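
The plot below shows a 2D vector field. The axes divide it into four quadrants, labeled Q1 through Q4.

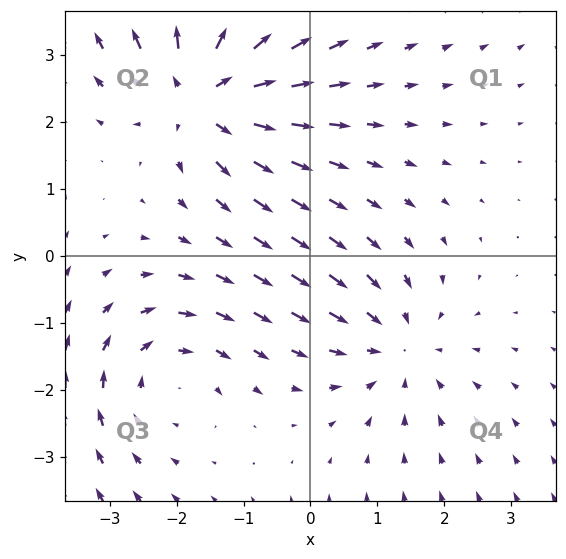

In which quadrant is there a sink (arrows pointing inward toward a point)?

Q4

The sink sits at approximately (1.3, -1.3), which lies in quadrant Q4. The divergence there is about -3, negative as expected for a sink.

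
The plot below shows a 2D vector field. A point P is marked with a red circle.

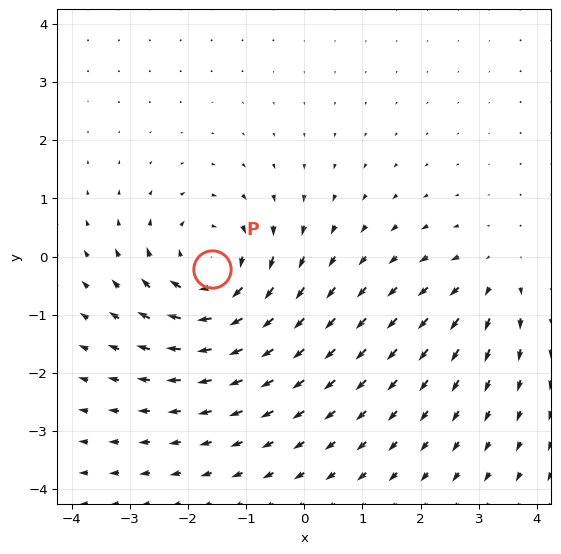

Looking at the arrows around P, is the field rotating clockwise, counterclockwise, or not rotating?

Near P at (-1.6, -0.2) the arrows circulate clockwise. The curl (z-component) there is about -5; negative curl means clockwise rotation.

clockwise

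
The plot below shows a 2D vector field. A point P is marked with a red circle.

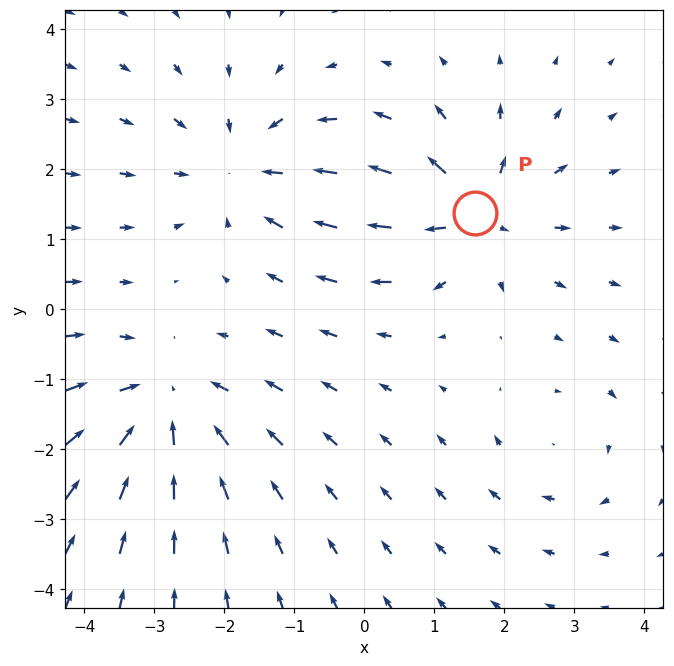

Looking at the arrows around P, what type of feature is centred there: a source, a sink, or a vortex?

At P (1.6, 1.4) the arrows spread outward. Divergence about +5, curl ≈0 — positive divergence with near-zero curl is a source.

source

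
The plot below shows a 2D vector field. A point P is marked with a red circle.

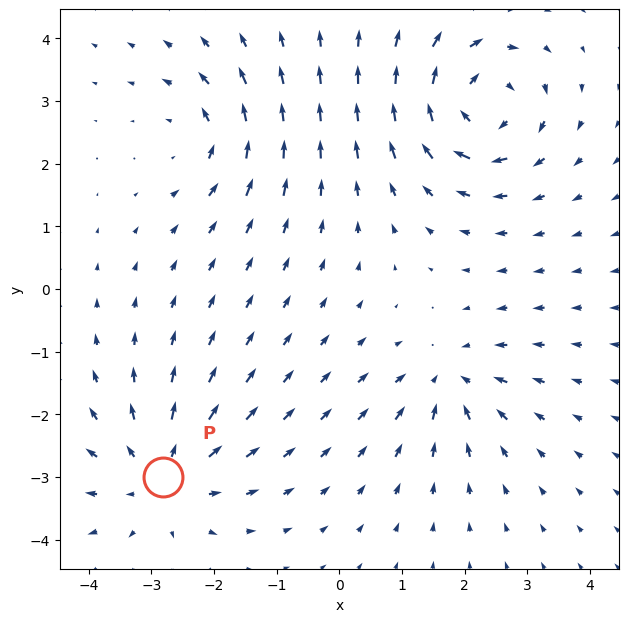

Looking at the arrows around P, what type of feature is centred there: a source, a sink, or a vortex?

At P (-2.8, -3.0) the arrows spread outward. Divergence about +5, curl ≈0 — positive divergence with near-zero curl is a source.

source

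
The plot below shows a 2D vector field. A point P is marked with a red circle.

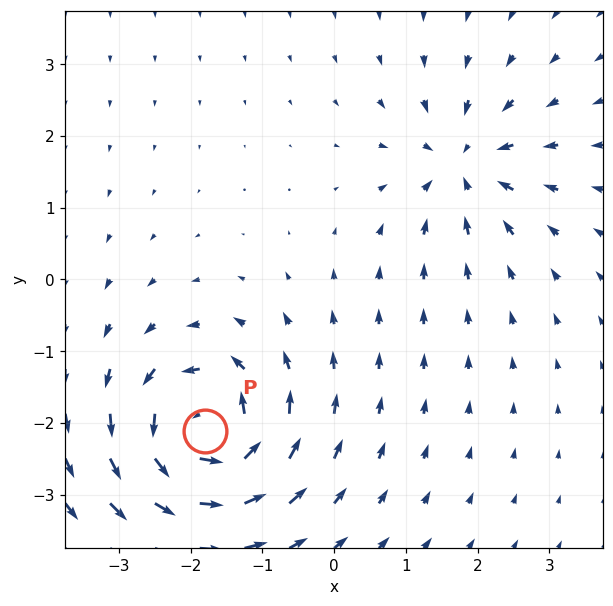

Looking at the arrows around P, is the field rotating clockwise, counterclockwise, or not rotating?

Near P at (-1.8, -2.1) the arrows circulate counterclockwise. The curl (z-component) there is about +7; positive curl means counterclockwise rotation.

counterclockwise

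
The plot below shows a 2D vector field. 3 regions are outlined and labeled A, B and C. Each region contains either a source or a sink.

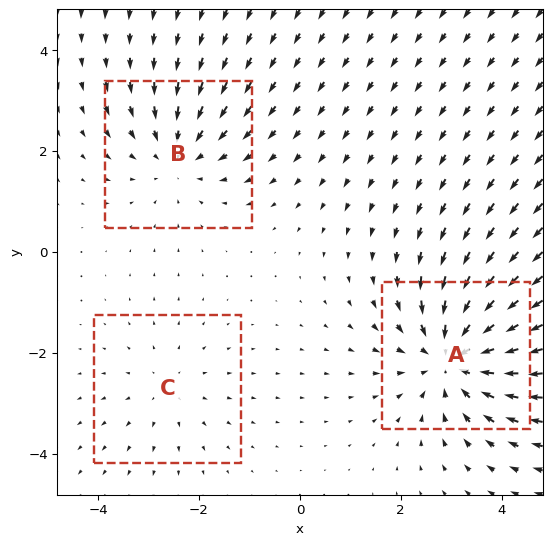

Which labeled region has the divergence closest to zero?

C

Divergence at each region's feature centre — A: about -5, B: about -3, C: about +2. Region C is closest to zero.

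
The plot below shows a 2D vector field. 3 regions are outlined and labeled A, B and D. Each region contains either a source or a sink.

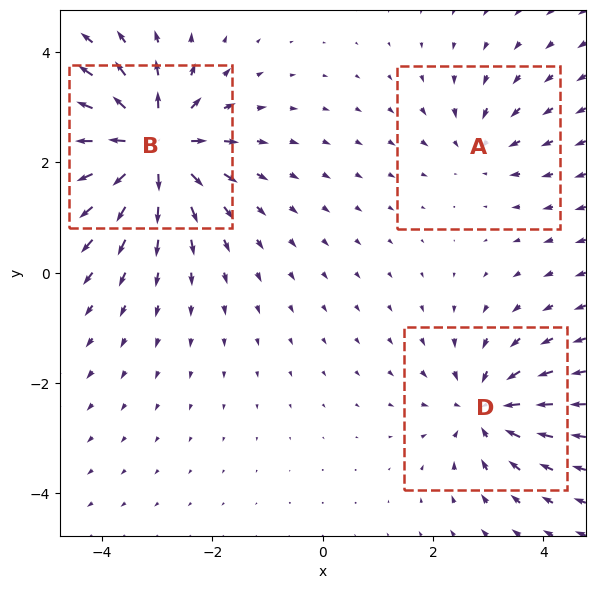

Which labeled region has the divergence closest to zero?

A

Divergence at each region's feature centre — A: about -2, B: about +6, D: about -4. Region A is closest to zero.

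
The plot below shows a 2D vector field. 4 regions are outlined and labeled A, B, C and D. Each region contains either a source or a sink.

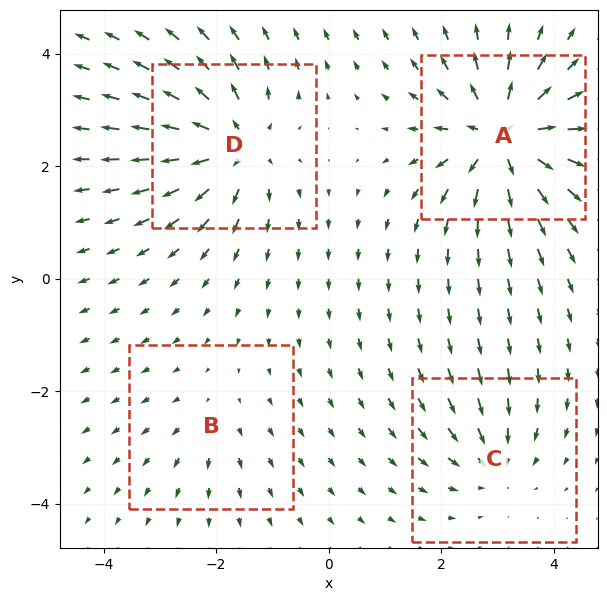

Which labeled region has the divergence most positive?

Divergence at each region's feature centre — A: about +8, B: about +2, C: about -4, D: about +6. Region A is most positive.

A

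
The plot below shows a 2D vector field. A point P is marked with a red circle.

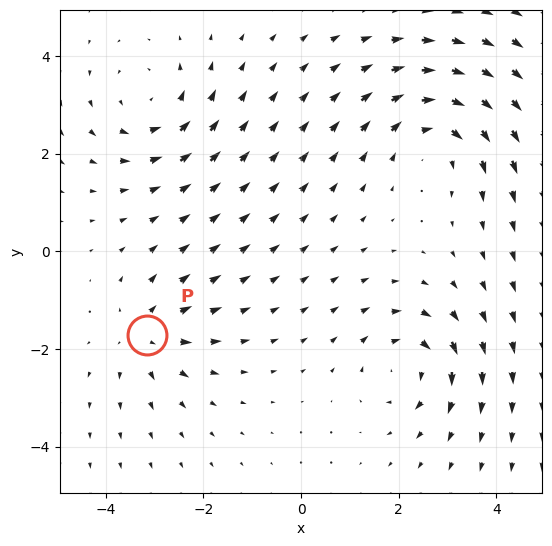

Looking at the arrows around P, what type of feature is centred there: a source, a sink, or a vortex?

At P (-3.2, -1.7) the arrows spread outward. Divergence about +4, curl ≈0 — positive divergence with near-zero curl is a source.

source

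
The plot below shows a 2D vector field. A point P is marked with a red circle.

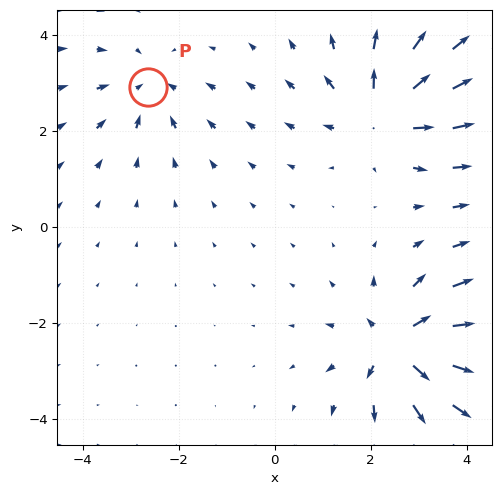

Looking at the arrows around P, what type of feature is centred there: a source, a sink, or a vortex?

sink

At P (-2.6, 2.9) the arrows converge inward. Divergence about -3, curl ≈0 — negative divergence with near-zero curl is a sink.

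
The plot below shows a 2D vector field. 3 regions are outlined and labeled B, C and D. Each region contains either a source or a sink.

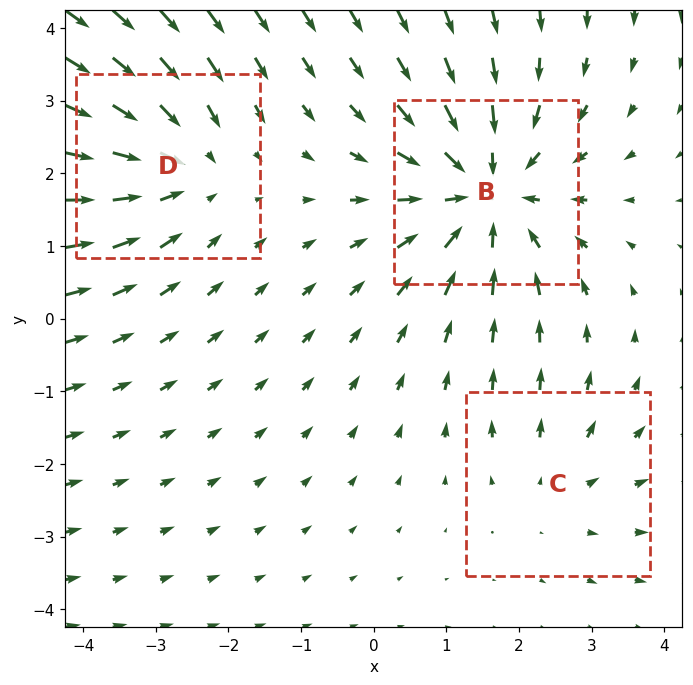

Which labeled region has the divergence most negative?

B

Divergence at each region's feature centre — B: about -4, C: about +2, D: about -3. Region B is most negative.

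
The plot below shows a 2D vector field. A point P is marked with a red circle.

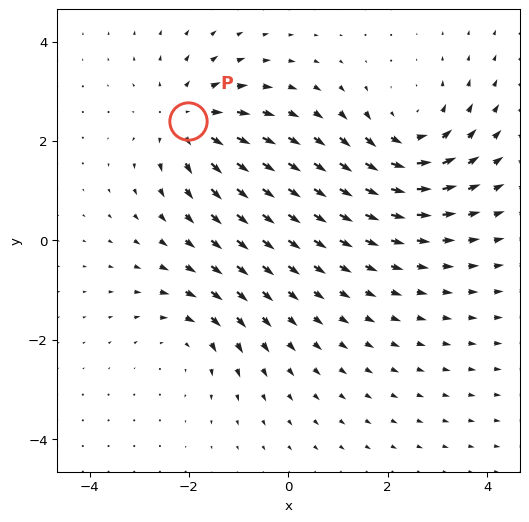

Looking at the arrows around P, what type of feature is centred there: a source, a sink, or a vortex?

source

At P (-2.0, 2.4) the arrows spread outward. Divergence about +5, curl ≈0 — positive divergence with near-zero curl is a source.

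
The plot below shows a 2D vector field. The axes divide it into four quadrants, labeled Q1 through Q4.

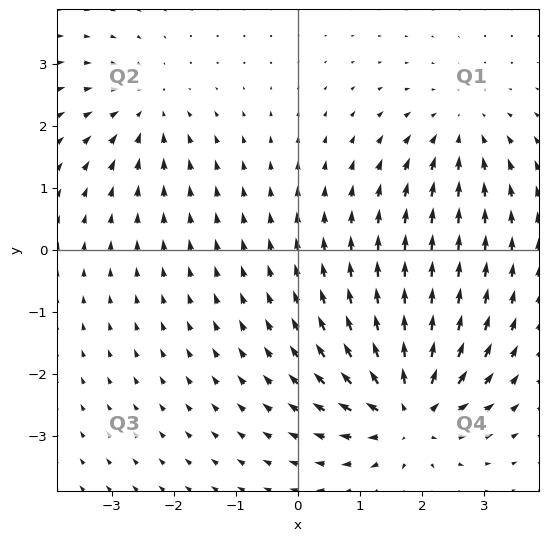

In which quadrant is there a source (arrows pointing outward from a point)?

Q4

The source sits at approximately (1.8, -2.6), which lies in quadrant Q4. The divergence there is about +7, positive as expected for a source.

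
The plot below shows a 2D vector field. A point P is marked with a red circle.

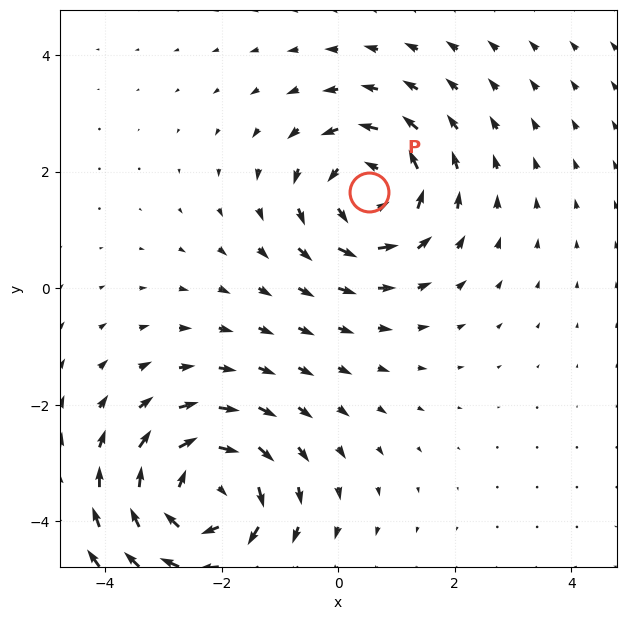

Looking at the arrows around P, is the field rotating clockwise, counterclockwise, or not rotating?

Near P at (0.5, 1.7) the arrows circulate counterclockwise. The curl (z-component) there is about +4; positive curl means counterclockwise rotation.

counterclockwise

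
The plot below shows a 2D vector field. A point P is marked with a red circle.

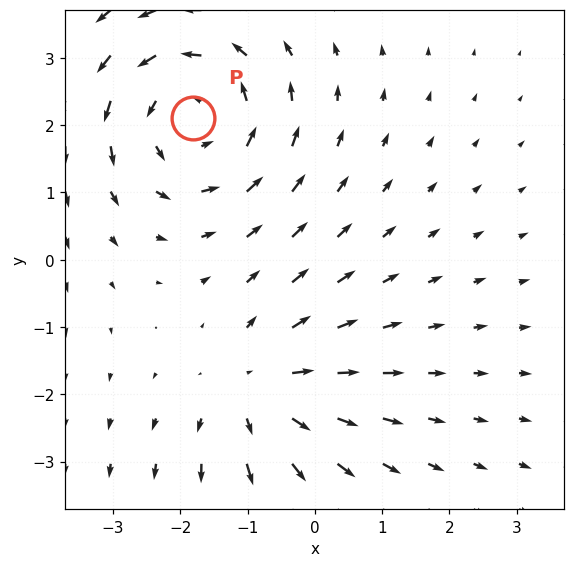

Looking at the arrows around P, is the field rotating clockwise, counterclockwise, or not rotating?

Near P at (-1.8, 2.1) the arrows circulate counterclockwise. The curl (z-component) there is about +3; positive curl means counterclockwise rotation.

counterclockwise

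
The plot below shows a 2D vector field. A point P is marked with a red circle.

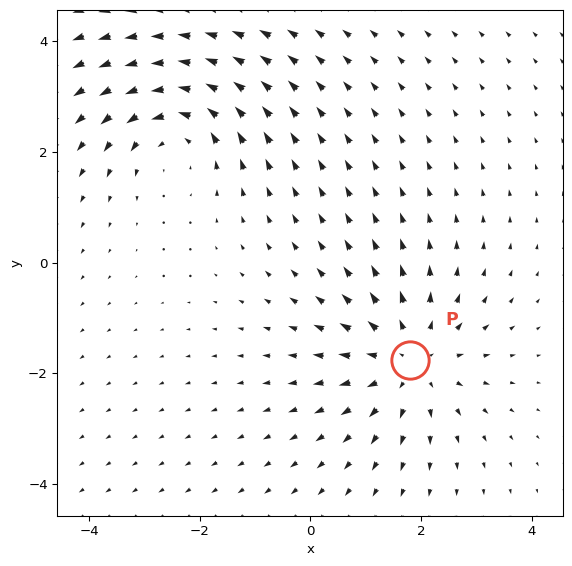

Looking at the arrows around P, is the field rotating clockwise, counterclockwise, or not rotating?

Near P at (1.8, -1.8) the arrows show no circulation. The curl there is ≈0.

not rotating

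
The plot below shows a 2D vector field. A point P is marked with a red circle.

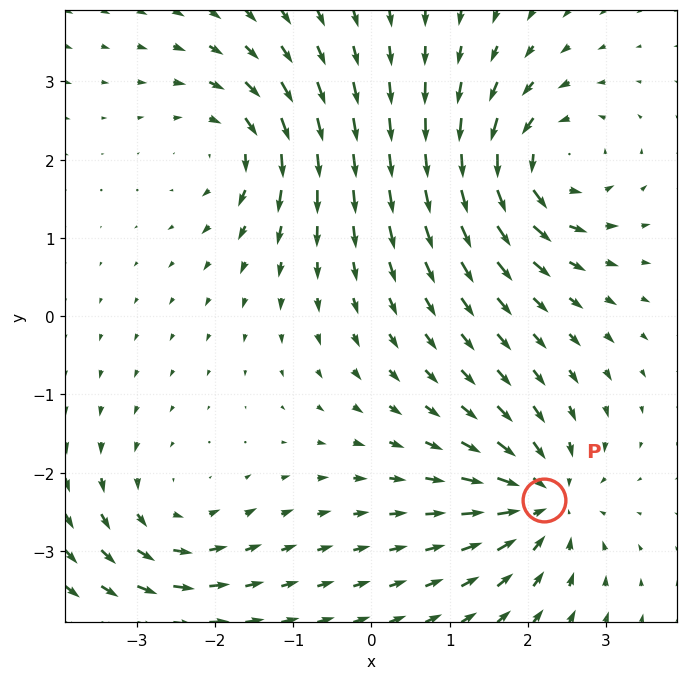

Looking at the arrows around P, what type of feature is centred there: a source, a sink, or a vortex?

At P (2.2, -2.3) the arrows converge inward. Divergence about -4, curl ≈0 — negative divergence with near-zero curl is a sink.

sink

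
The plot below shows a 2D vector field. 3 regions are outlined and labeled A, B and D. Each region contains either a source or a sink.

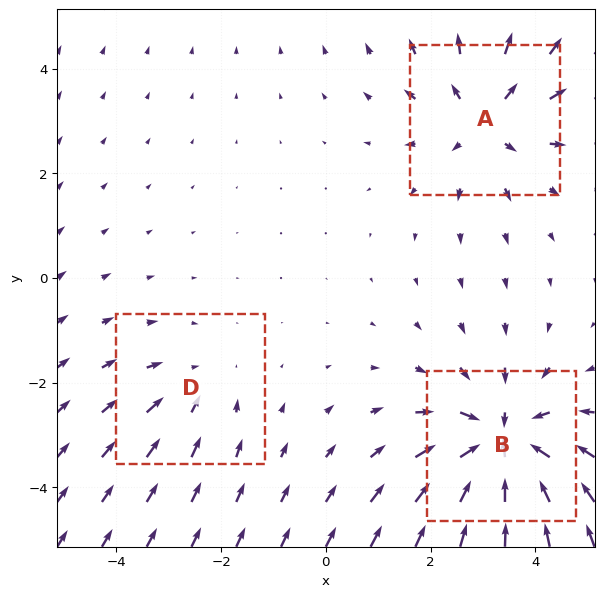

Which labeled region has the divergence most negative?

Divergence at each region's feature centre — A: about +3, B: about -5, D: about -2. Region B is most negative.

B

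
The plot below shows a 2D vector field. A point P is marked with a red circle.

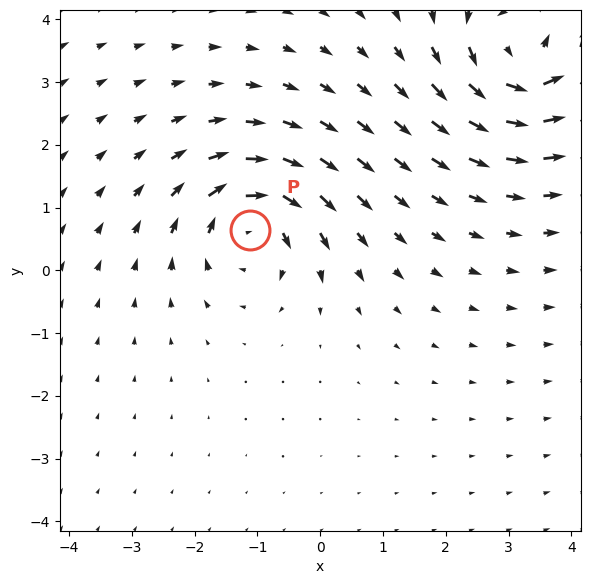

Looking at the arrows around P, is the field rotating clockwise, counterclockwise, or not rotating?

clockwise

Near P at (-1.1, 0.6) the arrows circulate clockwise. The curl (z-component) there is about -5; negative curl means clockwise rotation.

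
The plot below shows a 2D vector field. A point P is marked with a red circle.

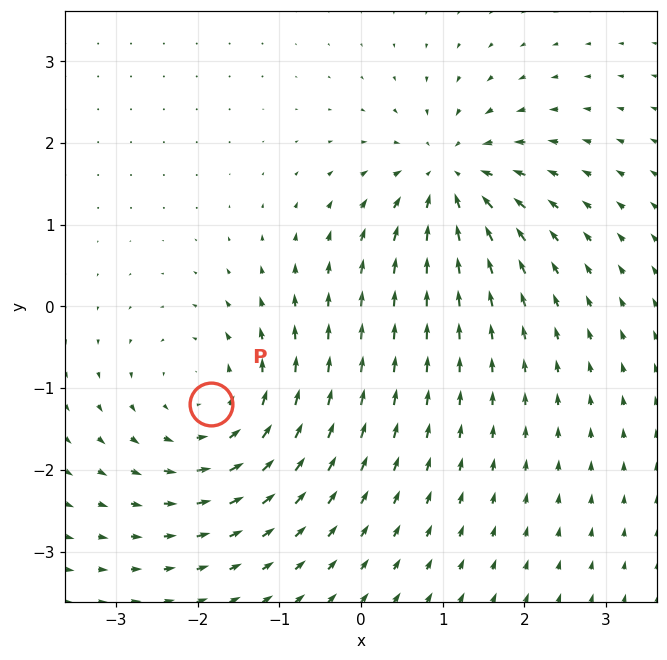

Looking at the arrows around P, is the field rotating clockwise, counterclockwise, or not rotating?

Near P at (-1.8, -1.2) the arrows circulate counterclockwise. The curl (z-component) there is about +4; positive curl means counterclockwise rotation.

counterclockwise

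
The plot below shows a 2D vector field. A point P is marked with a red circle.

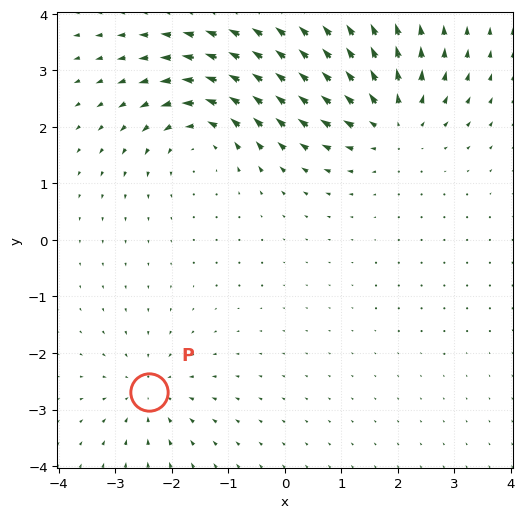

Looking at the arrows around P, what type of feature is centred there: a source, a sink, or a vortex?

At P (-2.4, -2.7) the arrows converge inward. Divergence about -4, curl ≈0 — negative divergence with near-zero curl is a sink.

sink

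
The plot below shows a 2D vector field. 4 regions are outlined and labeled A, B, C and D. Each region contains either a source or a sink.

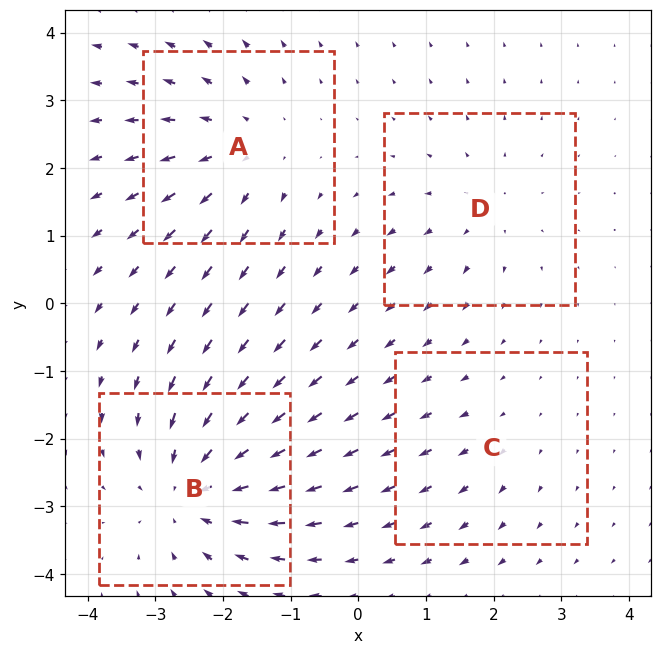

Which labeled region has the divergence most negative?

B

Divergence at each region's feature centre — A: about +4, B: about -6, C: about +2, D: about +3. Region B is most negative.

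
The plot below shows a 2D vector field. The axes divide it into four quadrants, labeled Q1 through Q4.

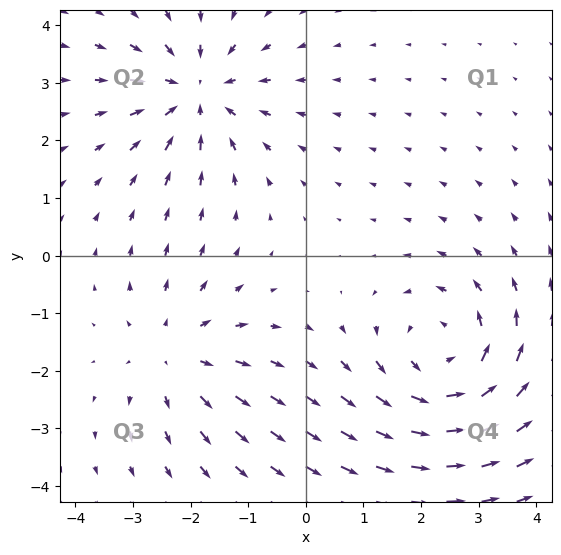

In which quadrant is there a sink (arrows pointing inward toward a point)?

Q2

The sink sits at approximately (-1.9, 2.8), which lies in quadrant Q2. The divergence there is about -4, negative as expected for a sink.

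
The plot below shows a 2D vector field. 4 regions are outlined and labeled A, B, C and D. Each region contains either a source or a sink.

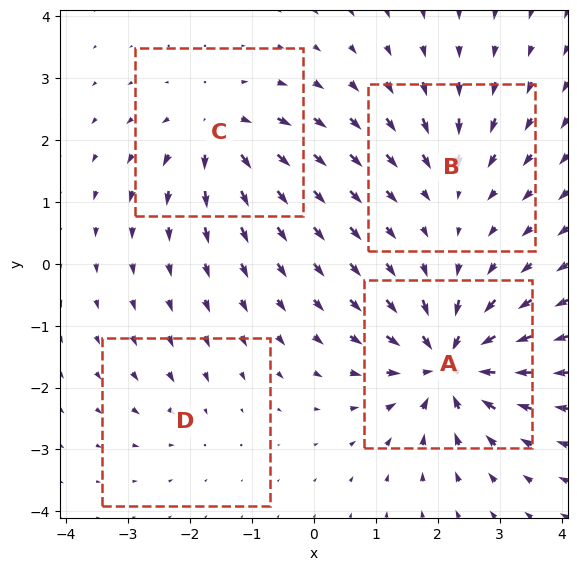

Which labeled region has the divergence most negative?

A

Divergence at each region's feature centre — A: about -9, B: about -4, C: about +6, D: about -3. Region A is most negative.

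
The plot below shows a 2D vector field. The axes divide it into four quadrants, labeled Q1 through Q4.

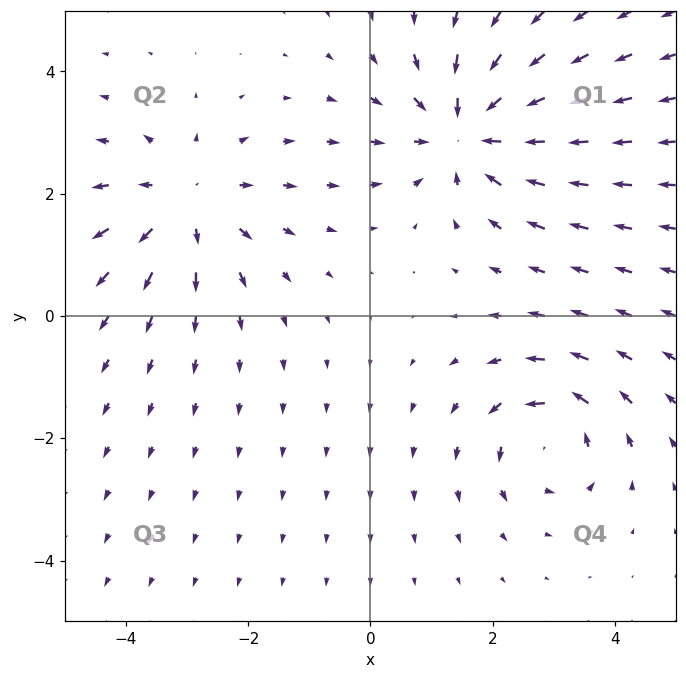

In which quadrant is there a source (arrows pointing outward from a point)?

Q2

The source sits at approximately (-3.0, 1.8), which lies in quadrant Q2. The divergence there is about +4, positive as expected for a source.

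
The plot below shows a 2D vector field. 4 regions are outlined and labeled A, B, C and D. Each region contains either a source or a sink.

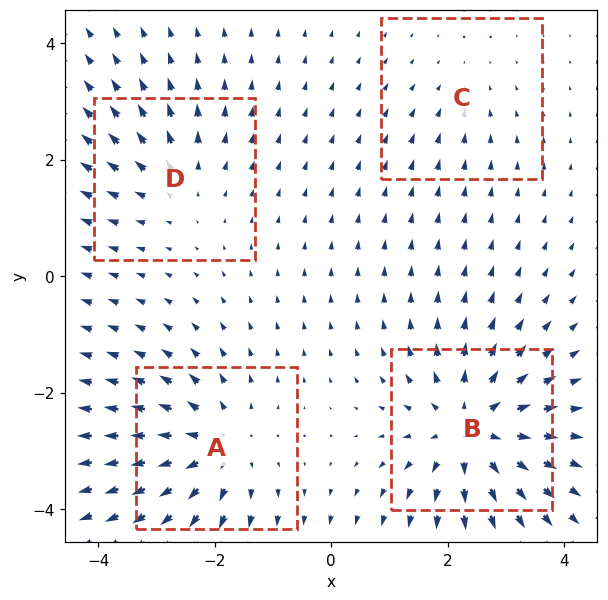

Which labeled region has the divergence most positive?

Divergence at each region's feature centre — A: about +5, B: about +6, C: about -2, D: about +3. Region B is most positive.

B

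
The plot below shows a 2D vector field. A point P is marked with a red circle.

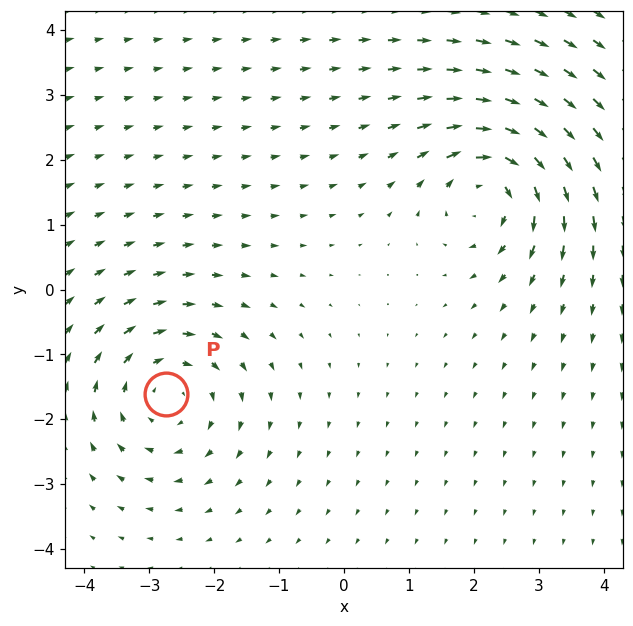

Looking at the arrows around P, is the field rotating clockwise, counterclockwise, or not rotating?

clockwise

Near P at (-2.7, -1.6) the arrows circulate clockwise. The curl (z-component) there is about -2; negative curl means clockwise rotation.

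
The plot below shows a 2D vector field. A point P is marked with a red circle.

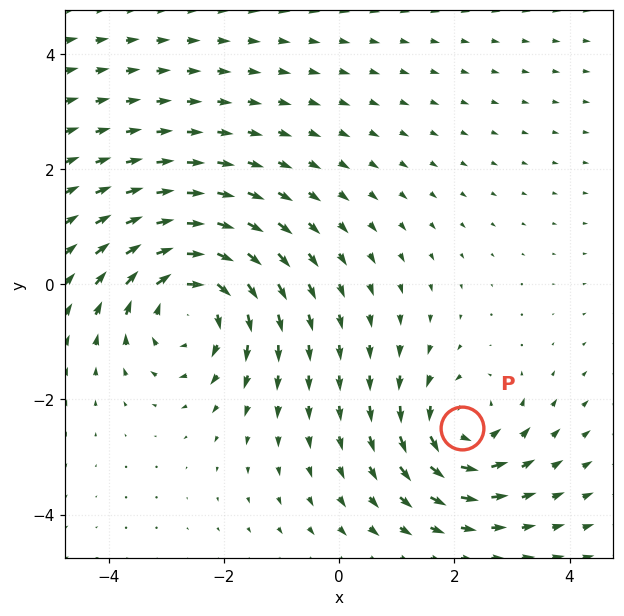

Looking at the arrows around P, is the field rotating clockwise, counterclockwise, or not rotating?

counterclockwise

Near P at (2.1, -2.5) the arrows circulate counterclockwise. The curl (z-component) there is about +4; positive curl means counterclockwise rotation.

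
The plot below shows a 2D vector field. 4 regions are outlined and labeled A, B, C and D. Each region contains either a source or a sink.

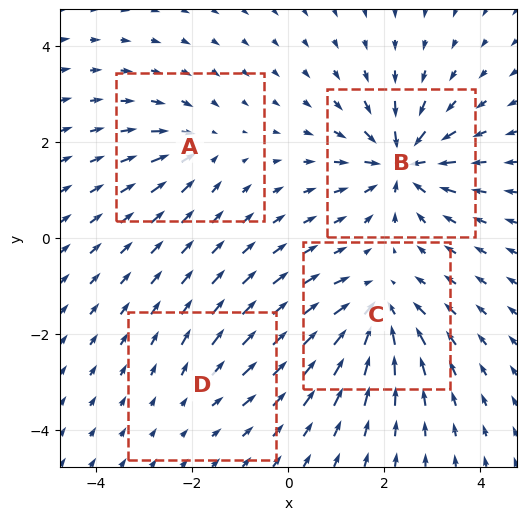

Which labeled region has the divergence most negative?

Divergence at each region's feature centre — A: about -4, B: about -9, C: about -7, D: about +2. Region B is most negative.

B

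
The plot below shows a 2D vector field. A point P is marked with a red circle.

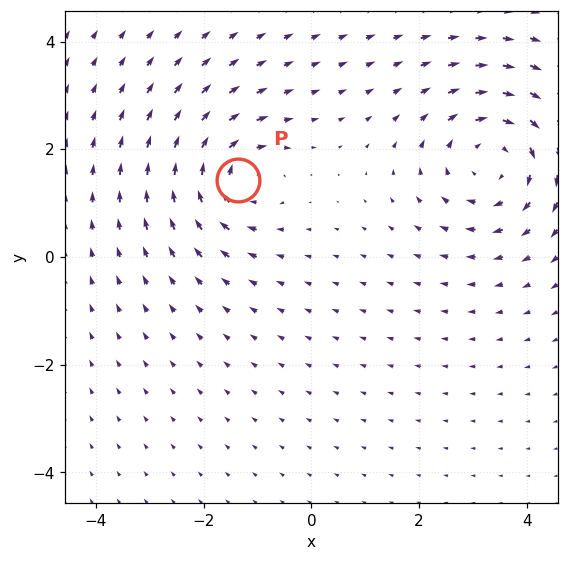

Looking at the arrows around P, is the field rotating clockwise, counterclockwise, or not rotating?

clockwise

Near P at (-1.4, 1.4) the arrows circulate clockwise. The curl (z-component) there is about -5; negative curl means clockwise rotation.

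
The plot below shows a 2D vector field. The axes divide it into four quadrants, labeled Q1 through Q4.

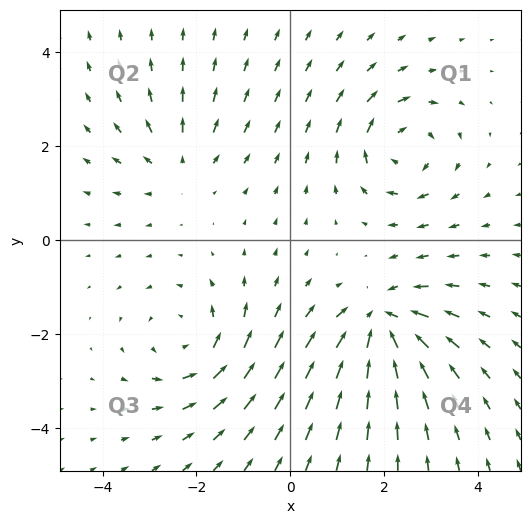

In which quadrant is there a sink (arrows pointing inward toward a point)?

The sink sits at approximately (2.0, -1.8), which lies in quadrant Q4. The divergence there is about -6, negative as expected for a sink.

Q4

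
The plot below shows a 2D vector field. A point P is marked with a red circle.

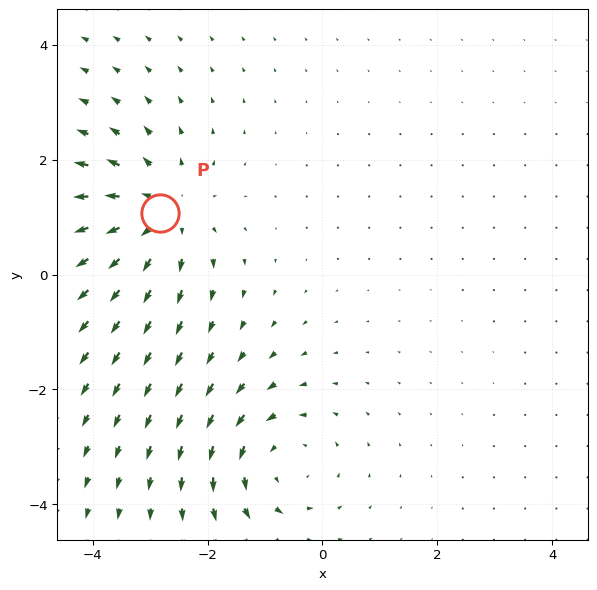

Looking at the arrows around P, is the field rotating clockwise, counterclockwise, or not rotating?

Near P at (-2.8, 1.1) the arrows show no circulation. The curl there is ≈0.

not rotating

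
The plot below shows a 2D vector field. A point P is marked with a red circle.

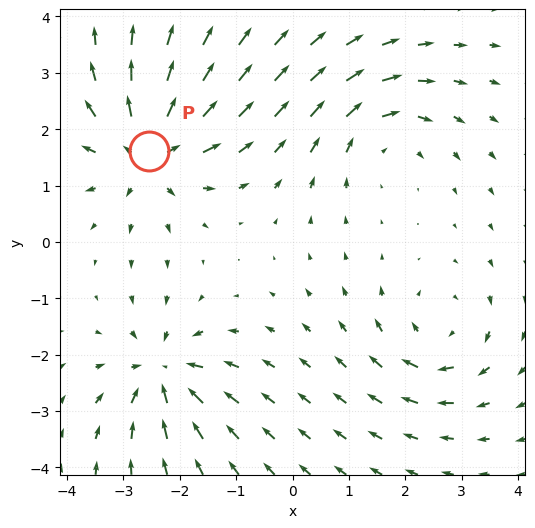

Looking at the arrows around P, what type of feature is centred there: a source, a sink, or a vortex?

source

At P (-2.6, 1.6) the arrows spread outward. Divergence about +5, curl ≈0 — positive divergence with near-zero curl is a source.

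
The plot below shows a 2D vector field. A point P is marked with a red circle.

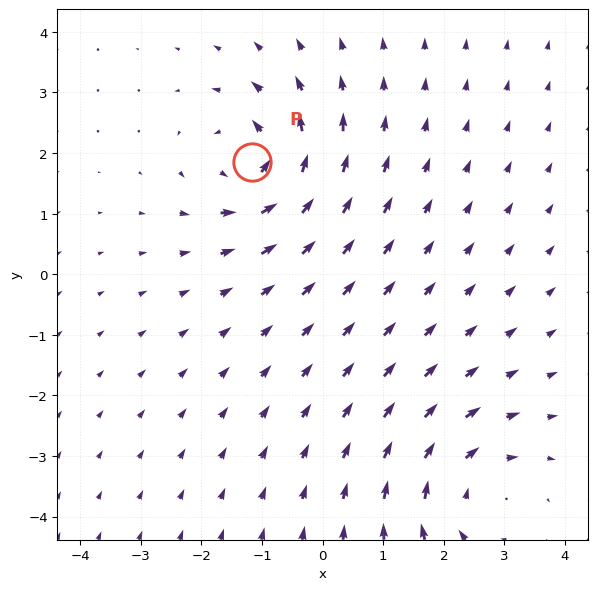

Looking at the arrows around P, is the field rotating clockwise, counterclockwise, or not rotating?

Near P at (-1.2, 1.9) the arrows circulate counterclockwise. The curl (z-component) there is about +5; positive curl means counterclockwise rotation.

counterclockwise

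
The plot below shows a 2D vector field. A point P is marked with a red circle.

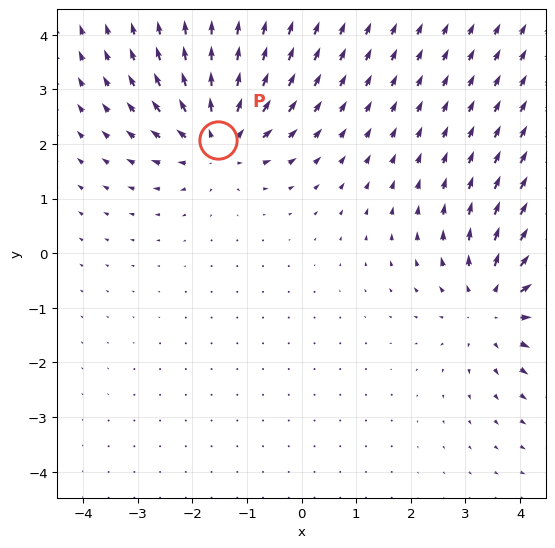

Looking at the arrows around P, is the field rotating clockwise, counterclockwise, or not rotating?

not rotating

Near P at (-1.5, 2.1) the arrows show no circulation. The curl there is ≈0.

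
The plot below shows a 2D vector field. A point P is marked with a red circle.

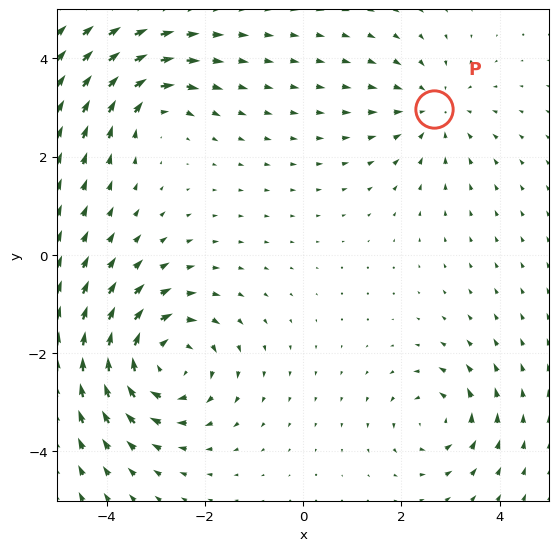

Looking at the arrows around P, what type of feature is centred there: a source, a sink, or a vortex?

sink

At P (2.7, 3.0) the arrows converge inward. Divergence about -3, curl ≈0 — negative divergence with near-zero curl is a sink.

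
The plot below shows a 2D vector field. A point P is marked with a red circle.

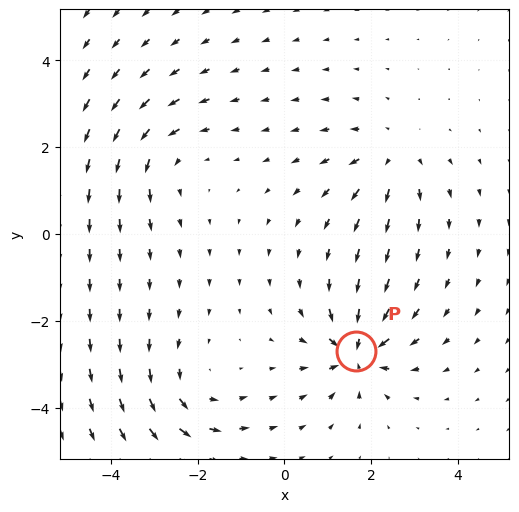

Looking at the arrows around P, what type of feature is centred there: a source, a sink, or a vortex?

At P (1.7, -2.7) the arrows converge inward. Divergence about -6, curl ≈0 — negative divergence with near-zero curl is a sink.

sink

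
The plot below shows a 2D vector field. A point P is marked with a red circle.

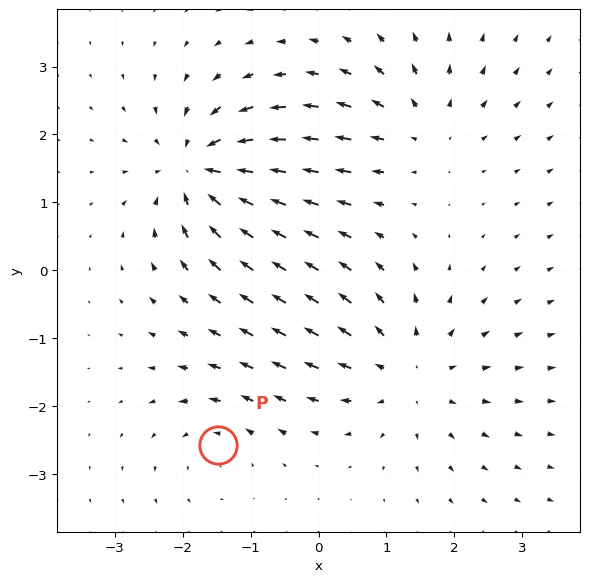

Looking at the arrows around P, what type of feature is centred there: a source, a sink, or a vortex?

vortex

At P (-1.5, -2.6) the arrows circulate counterclockwise. Divergence ≈0, curl about +3 — near-zero divergence with nonzero curl is a vortex.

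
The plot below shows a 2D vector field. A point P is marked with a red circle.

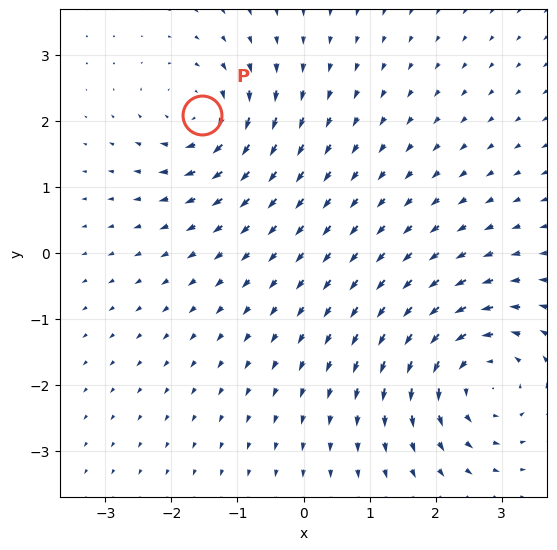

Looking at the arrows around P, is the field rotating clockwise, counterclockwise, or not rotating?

clockwise

Near P at (-1.5, 2.1) the arrows circulate clockwise. The curl (z-component) there is about -5; negative curl means clockwise rotation.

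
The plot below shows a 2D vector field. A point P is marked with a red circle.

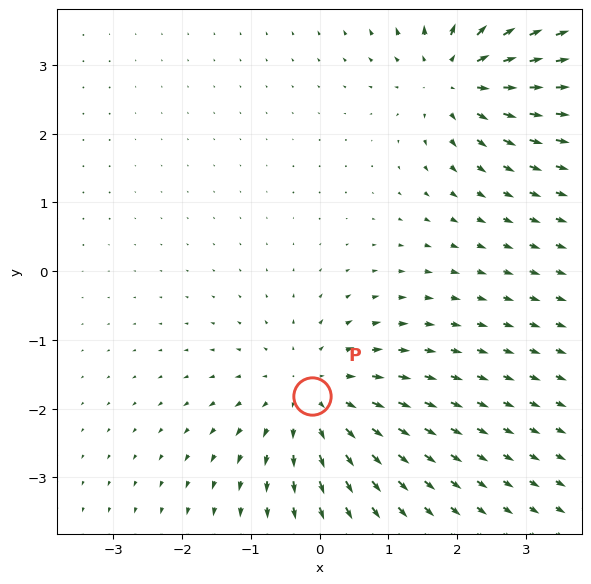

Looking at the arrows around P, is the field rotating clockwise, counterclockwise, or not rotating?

Near P at (-0.1, -1.8) the arrows show no circulation. The curl there is ≈0.

not rotating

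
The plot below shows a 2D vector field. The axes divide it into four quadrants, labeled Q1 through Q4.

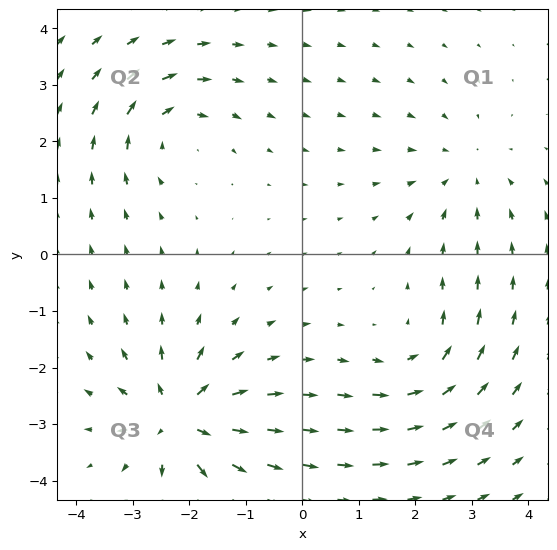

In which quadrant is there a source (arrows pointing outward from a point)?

Q3

The source sits at approximately (-2.2, -2.9), which lies in quadrant Q3. The divergence there is about +7, positive as expected for a source.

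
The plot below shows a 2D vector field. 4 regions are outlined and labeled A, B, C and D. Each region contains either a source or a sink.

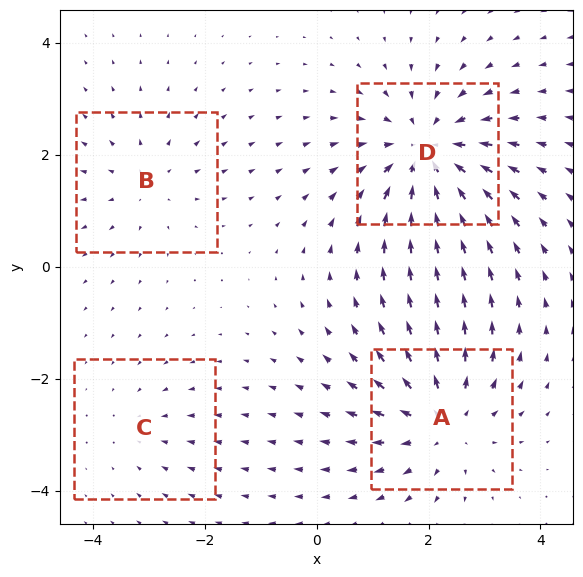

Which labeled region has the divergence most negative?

D

Divergence at each region's feature centre — A: about +5, B: about +3, C: about -2, D: about -6. Region D is most negative.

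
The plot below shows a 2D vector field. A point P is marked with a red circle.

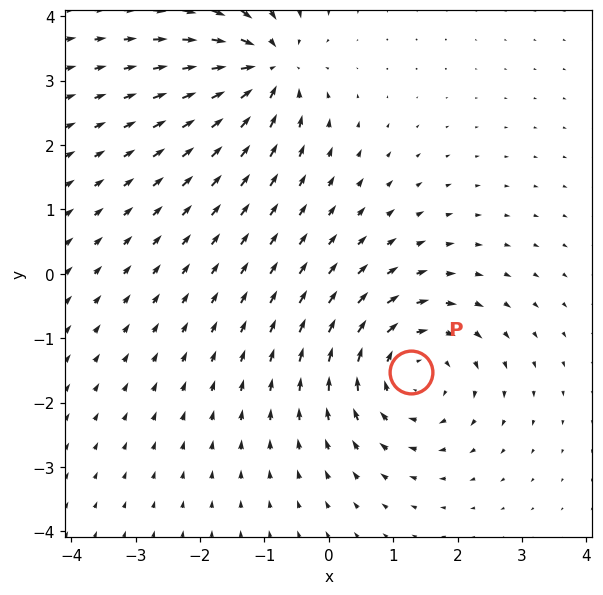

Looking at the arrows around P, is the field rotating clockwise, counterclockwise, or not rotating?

clockwise

Near P at (1.3, -1.5) the arrows circulate clockwise. The curl (z-component) there is about -5; negative curl means clockwise rotation.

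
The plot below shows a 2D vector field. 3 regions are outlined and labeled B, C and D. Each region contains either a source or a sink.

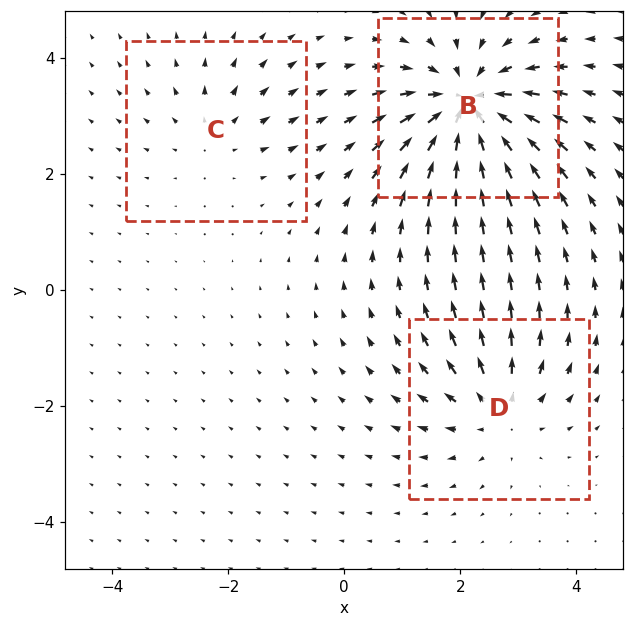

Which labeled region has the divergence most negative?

B

Divergence at each region's feature centre — B: about -5, C: about +2, D: about +3. Region B is most negative.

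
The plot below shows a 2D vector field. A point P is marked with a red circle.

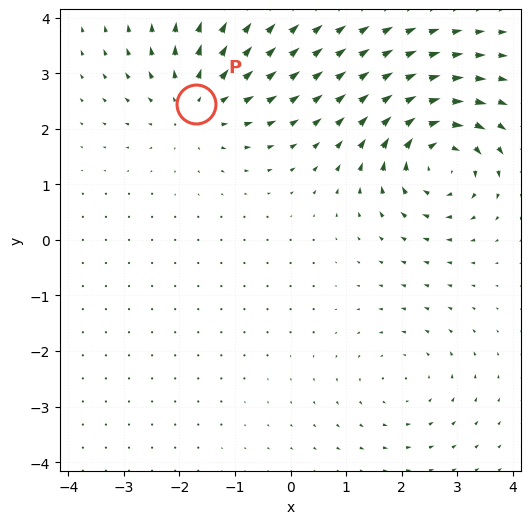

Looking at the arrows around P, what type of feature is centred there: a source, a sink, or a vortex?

At P (-1.7, 2.4) the arrows spread outward. Divergence about +4, curl ≈0 — positive divergence with near-zero curl is a source.

source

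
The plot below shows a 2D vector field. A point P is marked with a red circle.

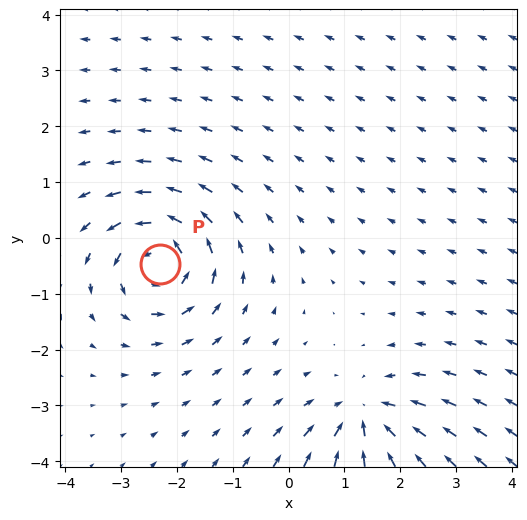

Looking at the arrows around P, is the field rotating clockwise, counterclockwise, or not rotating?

Near P at (-2.3, -0.5) the arrows circulate counterclockwise. The curl (z-component) there is about +6; positive curl means counterclockwise rotation.

counterclockwise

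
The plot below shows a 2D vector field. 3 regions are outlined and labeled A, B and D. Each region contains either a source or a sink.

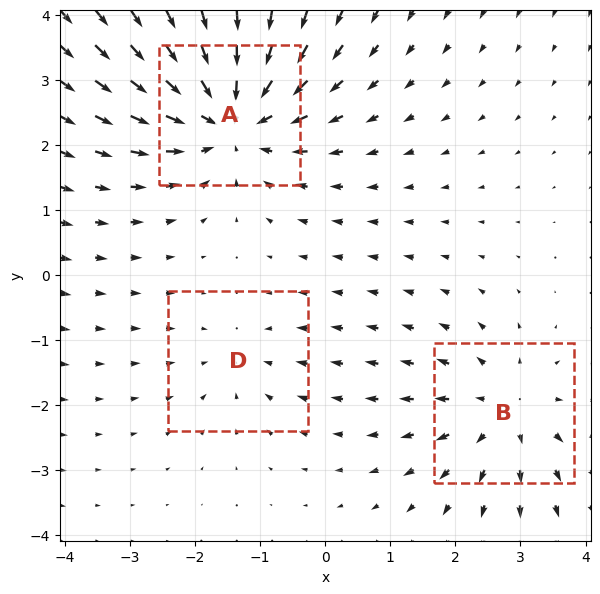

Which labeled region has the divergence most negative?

A

Divergence at each region's feature centre — A: about -5, B: about +3, D: about -2. Region A is most negative.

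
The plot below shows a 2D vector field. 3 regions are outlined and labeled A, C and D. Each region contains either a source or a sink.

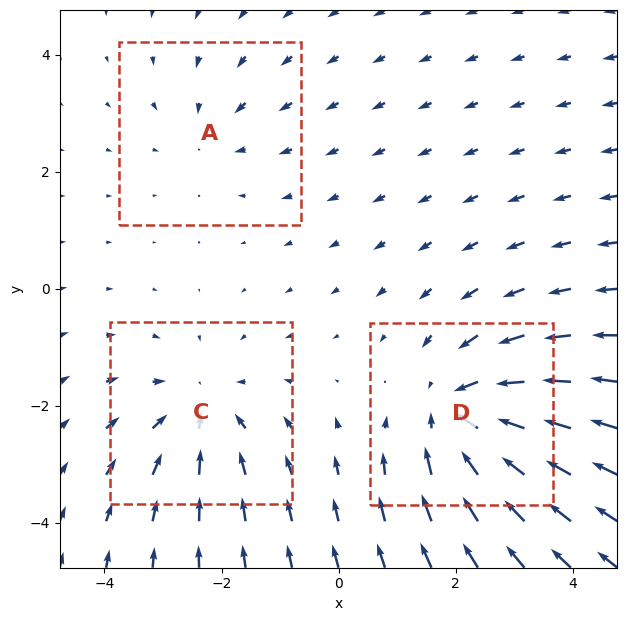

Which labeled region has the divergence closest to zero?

Divergence at each region's feature centre — A: about -2, C: about -3, D: about -4. Region A is closest to zero.

A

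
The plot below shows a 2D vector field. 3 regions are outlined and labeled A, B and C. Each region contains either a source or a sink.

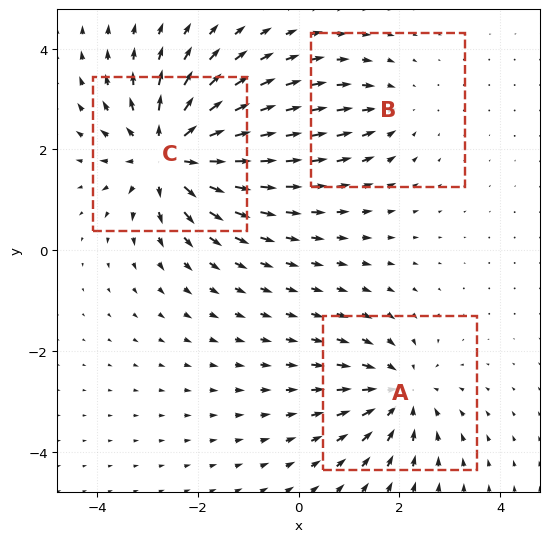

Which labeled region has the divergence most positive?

C

Divergence at each region's feature centre — A: about -3, B: about -2, C: about +5. Region C is most positive.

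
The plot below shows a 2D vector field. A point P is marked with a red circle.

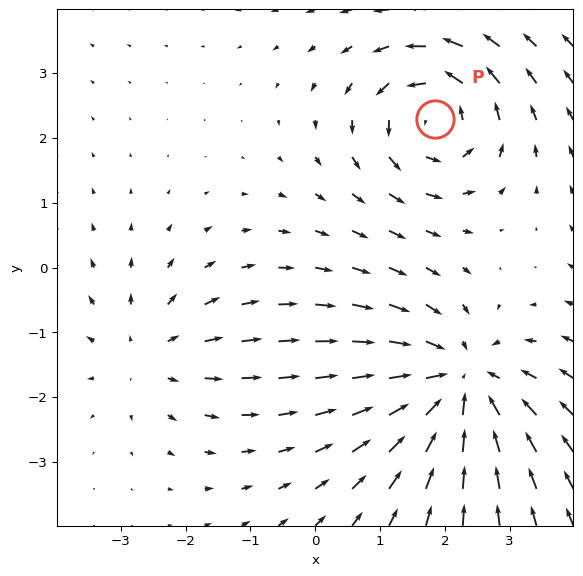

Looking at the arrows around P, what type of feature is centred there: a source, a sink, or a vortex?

vortex

At P (1.9, 2.3) the arrows circulate counterclockwise. Divergence ≈0, curl about +5 — near-zero divergence with nonzero curl is a vortex.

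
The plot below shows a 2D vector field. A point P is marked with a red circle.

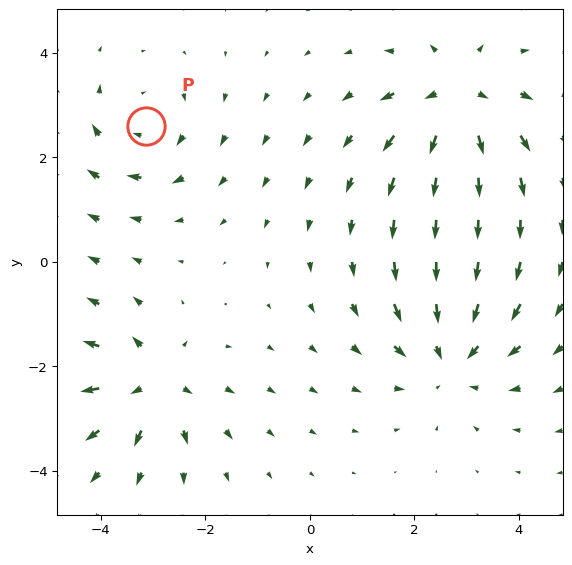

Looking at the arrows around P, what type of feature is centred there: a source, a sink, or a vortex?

vortex

At P (-3.1, 2.6) the arrows circulate clockwise. Divergence ≈0, curl about -3 — near-zero divergence with nonzero curl is a vortex.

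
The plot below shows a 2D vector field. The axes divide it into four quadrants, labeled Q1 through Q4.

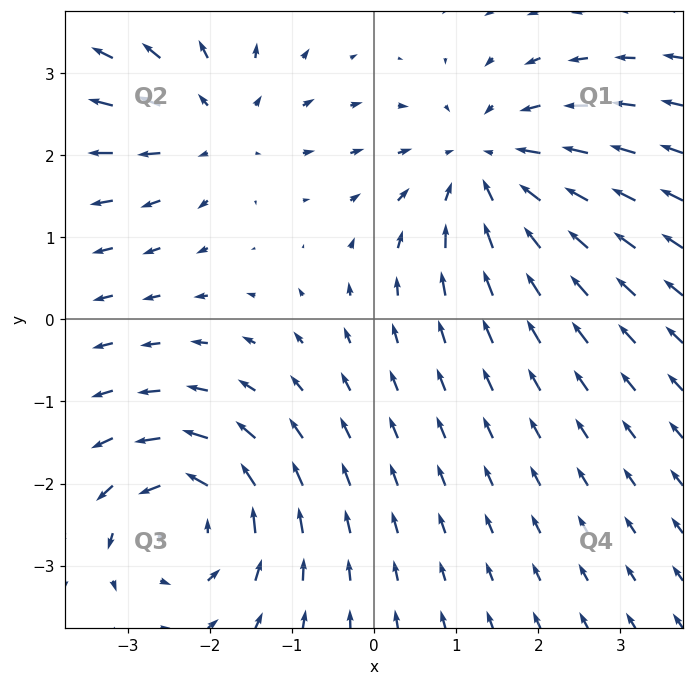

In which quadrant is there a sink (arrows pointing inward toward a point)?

Q1

The sink sits at approximately (1.4, 1.9), which lies in quadrant Q1. The divergence there is about -4, negative as expected for a sink.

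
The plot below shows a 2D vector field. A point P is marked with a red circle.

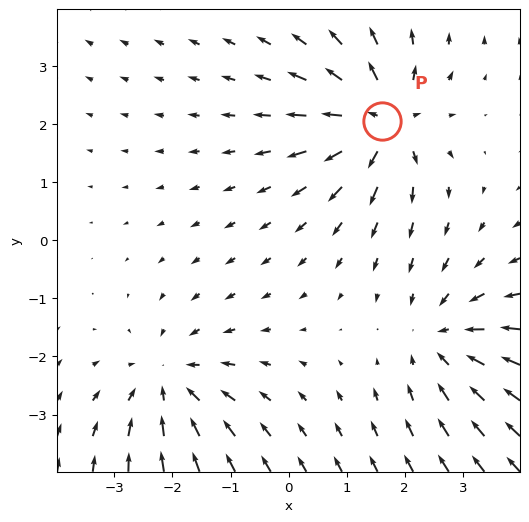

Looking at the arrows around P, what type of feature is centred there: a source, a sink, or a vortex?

At P (1.6, 2.1) the arrows spread outward. Divergence about +4, curl ≈0 — positive divergence with near-zero curl is a source.

source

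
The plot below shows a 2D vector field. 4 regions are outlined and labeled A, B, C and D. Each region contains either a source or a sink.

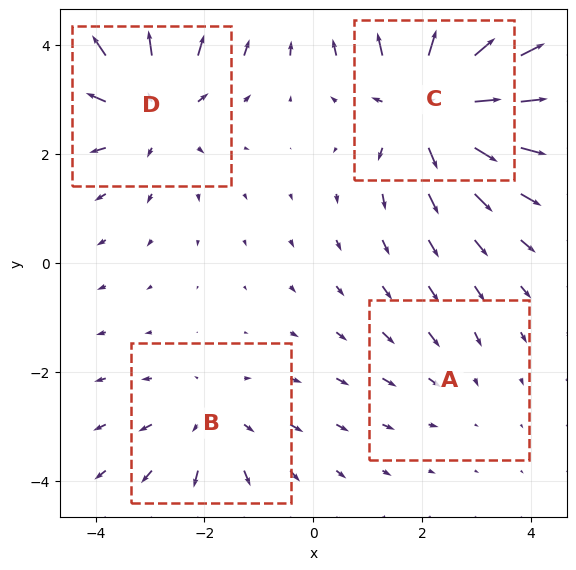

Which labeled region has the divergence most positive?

Divergence at each region's feature centre — A: about -2, B: about +3, C: about +6, D: about +4. Region C is most positive.

C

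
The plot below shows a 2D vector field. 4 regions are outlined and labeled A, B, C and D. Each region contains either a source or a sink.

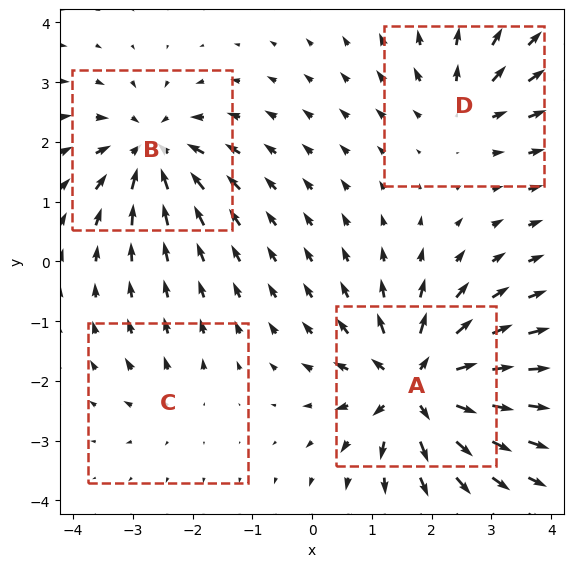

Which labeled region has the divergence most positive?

Divergence at each region's feature centre — A: about +8, B: about -6, C: about +3, D: about +4. Region A is most positive.

A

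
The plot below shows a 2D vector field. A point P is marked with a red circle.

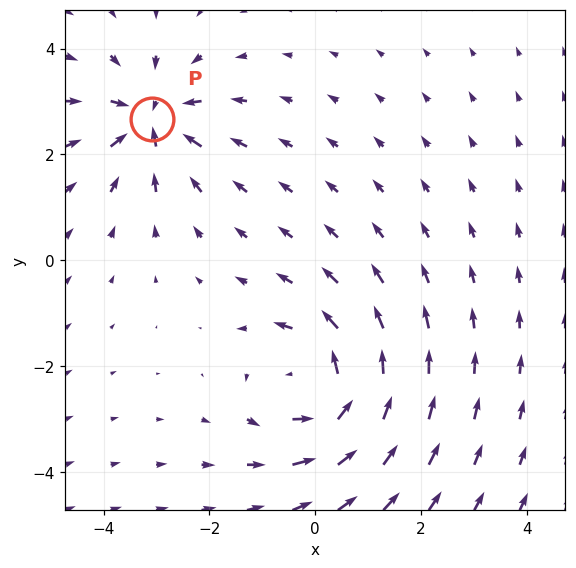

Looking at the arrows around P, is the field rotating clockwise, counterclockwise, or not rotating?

not rotating

Near P at (-3.1, 2.7) the arrows show no circulation. The curl there is ≈0.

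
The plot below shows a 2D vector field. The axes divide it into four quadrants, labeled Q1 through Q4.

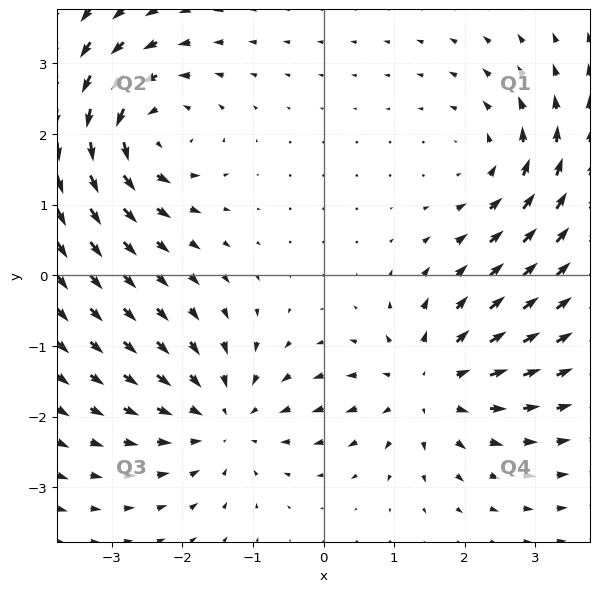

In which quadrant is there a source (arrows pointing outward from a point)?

The source sits at approximately (1.5, -1.6), which lies in quadrant Q4. The divergence there is about +4, positive as expected for a source.

Q4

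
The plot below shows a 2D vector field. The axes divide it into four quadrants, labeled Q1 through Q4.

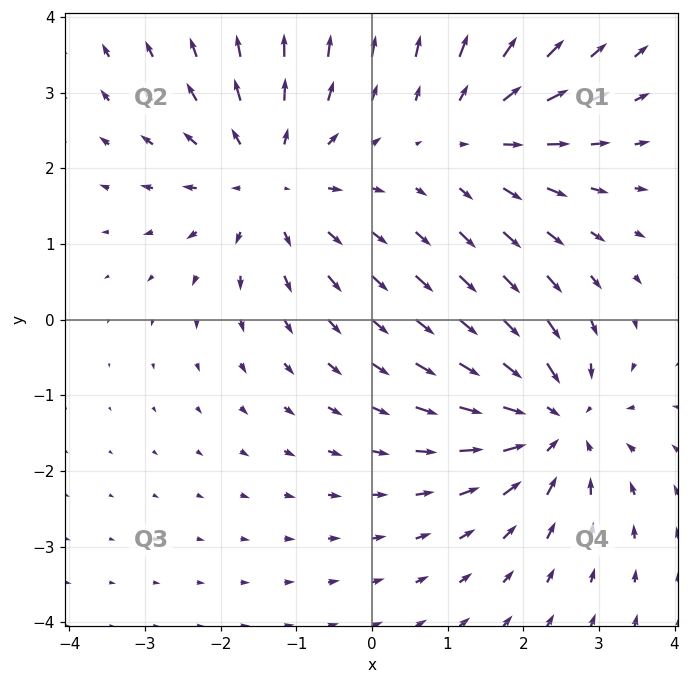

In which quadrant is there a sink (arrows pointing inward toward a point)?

The sink sits at approximately (2.4, -1.4), which lies in quadrant Q4. The divergence there is about -5, negative as expected for a sink.

Q4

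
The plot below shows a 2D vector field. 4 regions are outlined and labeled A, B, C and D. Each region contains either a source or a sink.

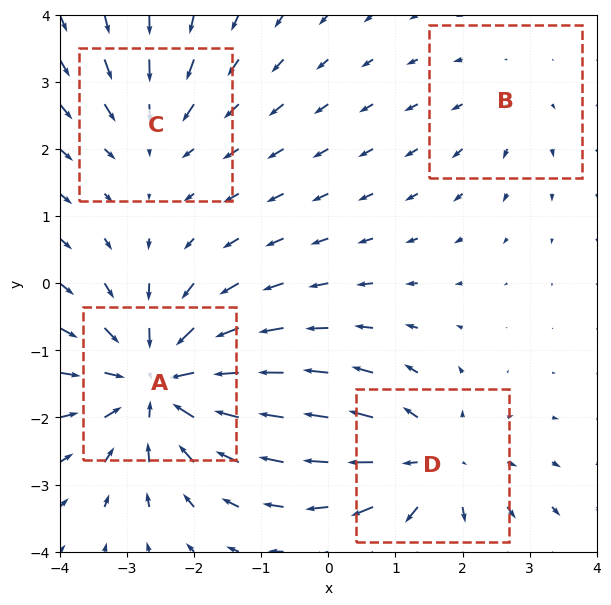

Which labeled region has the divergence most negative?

Divergence at each region's feature centre — A: about -6, B: about +2, C: about -3, D: about +4. Region A is most negative.

A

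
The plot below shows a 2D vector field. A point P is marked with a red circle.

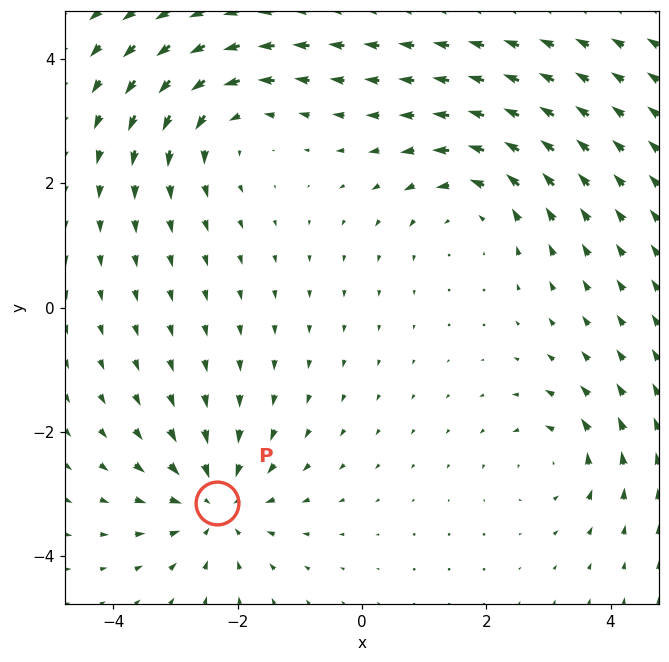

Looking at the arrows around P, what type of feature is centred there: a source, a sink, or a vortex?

sink

At P (-2.3, -3.2) the arrows converge inward. Divergence about -5, curl ≈0 — negative divergence with near-zero curl is a sink.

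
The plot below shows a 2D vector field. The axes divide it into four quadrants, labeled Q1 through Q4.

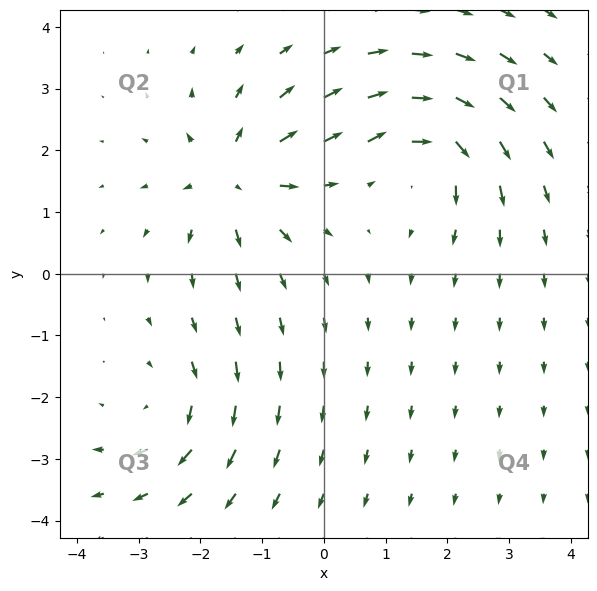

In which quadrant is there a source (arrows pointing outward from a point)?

Q2

The source sits at approximately (-1.5, 1.5), which lies in quadrant Q2. The divergence there is about +6, positive as expected for a source.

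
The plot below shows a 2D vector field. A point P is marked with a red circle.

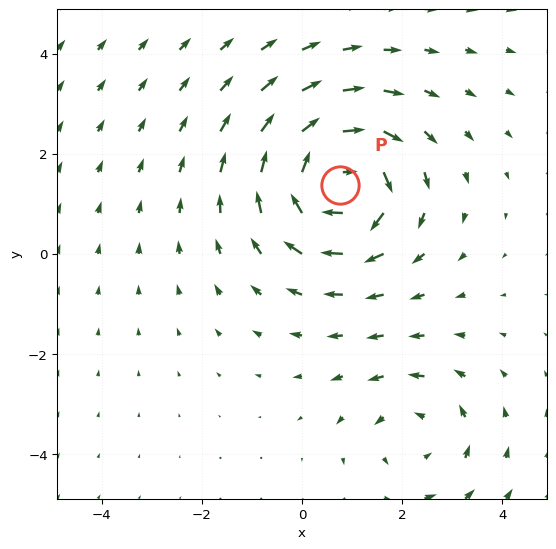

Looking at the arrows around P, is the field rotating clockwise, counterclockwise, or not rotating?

Near P at (0.8, 1.4) the arrows circulate clockwise. The curl (z-component) there is about -5; negative curl means clockwise rotation.

clockwise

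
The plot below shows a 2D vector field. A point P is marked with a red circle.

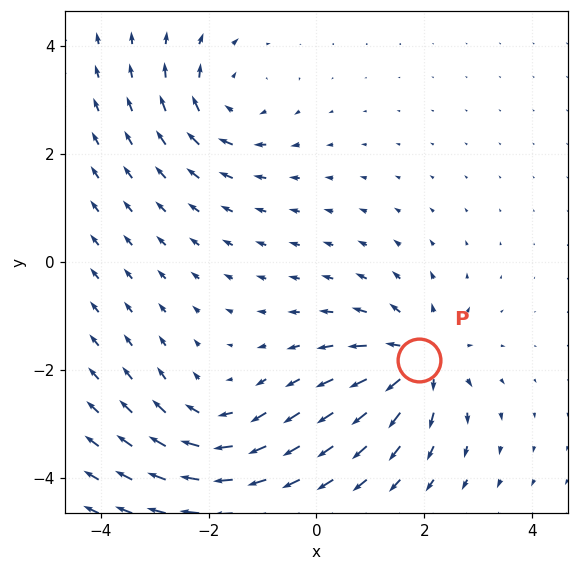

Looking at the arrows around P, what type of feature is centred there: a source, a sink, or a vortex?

source

At P (1.9, -1.8) the arrows spread outward. Divergence about +6, curl ≈0 — positive divergence with near-zero curl is a source.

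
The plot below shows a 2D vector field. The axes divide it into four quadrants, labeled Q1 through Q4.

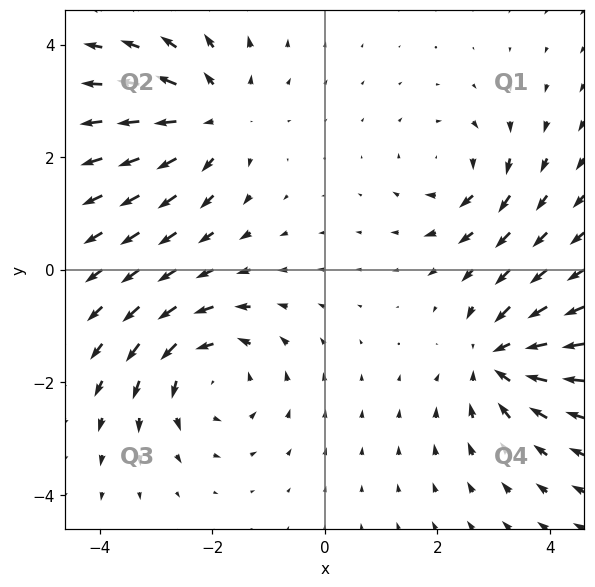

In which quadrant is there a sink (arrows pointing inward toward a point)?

The sink sits at approximately (3.1, -1.6), which lies in quadrant Q4. The divergence there is about -5, negative as expected for a sink.

Q4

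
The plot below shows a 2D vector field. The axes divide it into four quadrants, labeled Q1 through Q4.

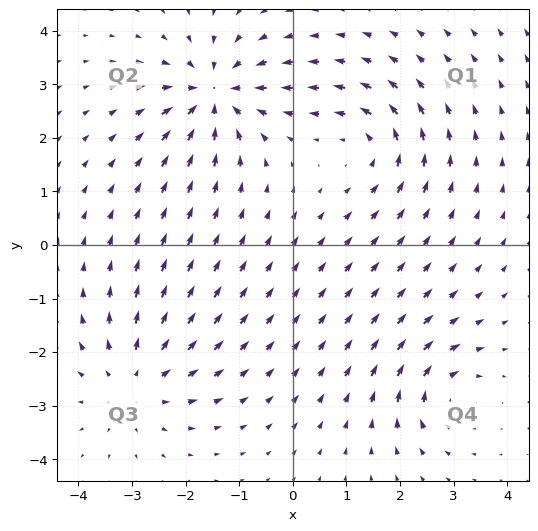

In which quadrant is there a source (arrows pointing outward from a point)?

The source sits at approximately (-3.0, -2.6), which lies in quadrant Q3. The divergence there is about +4, positive as expected for a source.

Q3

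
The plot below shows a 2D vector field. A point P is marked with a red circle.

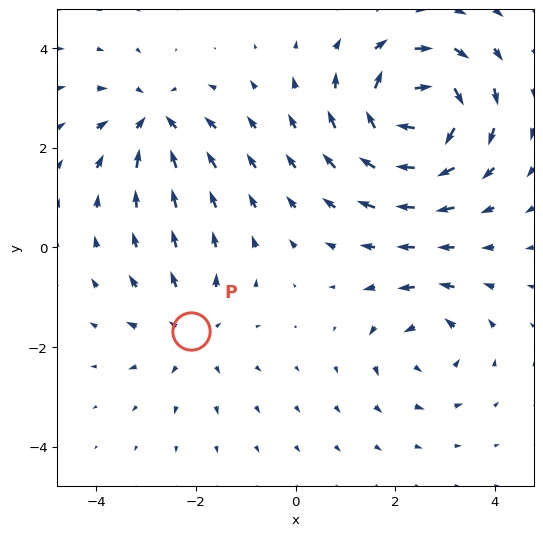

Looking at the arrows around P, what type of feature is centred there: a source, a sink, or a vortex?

At P (-2.1, -1.7) the arrows spread outward. Divergence about +3, curl ≈0 — positive divergence with near-zero curl is a source.

source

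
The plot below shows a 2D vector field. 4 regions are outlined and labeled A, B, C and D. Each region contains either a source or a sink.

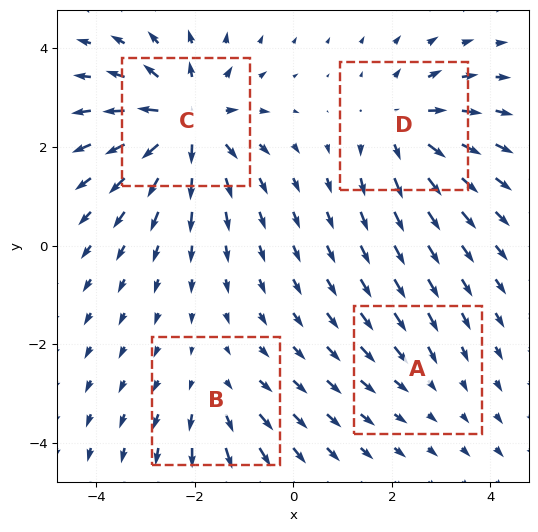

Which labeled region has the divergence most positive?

Divergence at each region's feature centre — A: about -2, B: about +3, C: about +8, D: about +5. Region C is most positive.

C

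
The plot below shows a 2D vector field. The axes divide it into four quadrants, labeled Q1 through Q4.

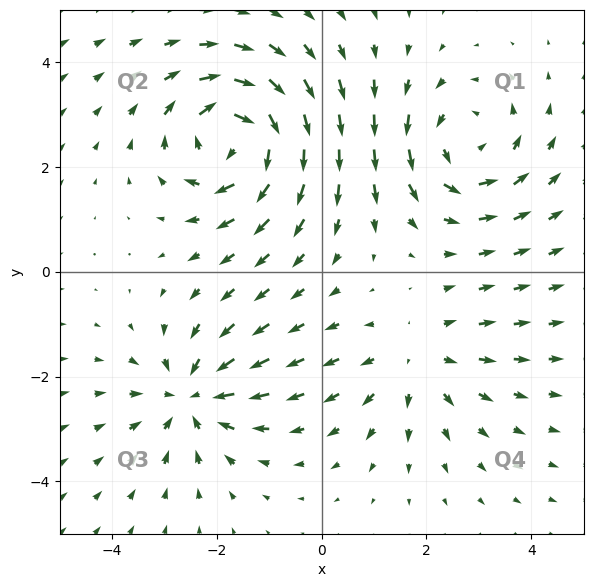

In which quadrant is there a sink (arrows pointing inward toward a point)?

The sink sits at approximately (-2.5, -2.4), which lies in quadrant Q3. The divergence there is about -4, negative as expected for a sink.

Q3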